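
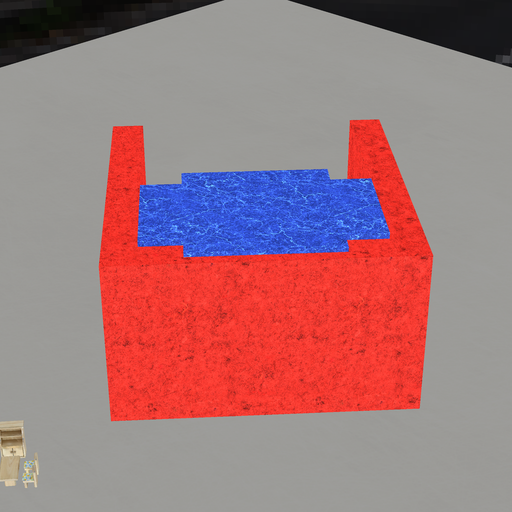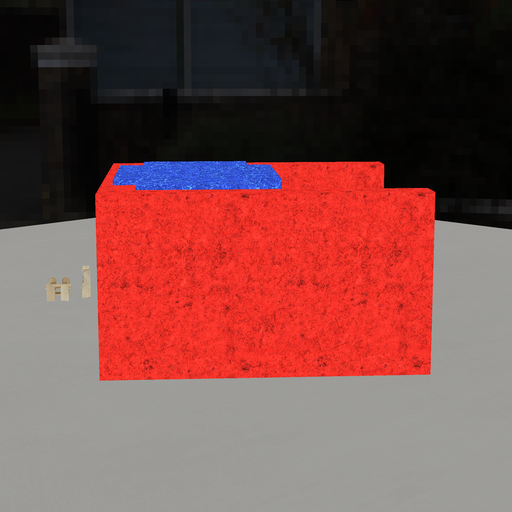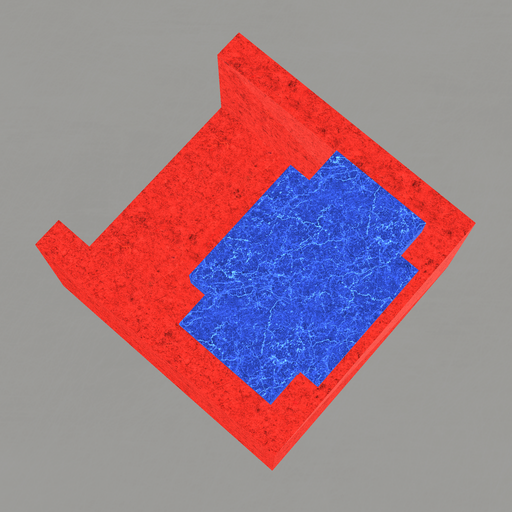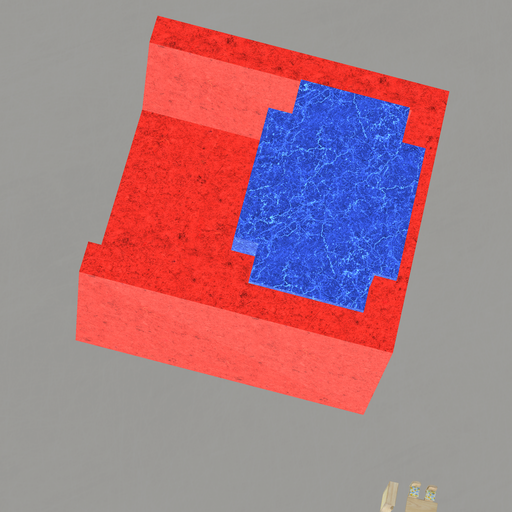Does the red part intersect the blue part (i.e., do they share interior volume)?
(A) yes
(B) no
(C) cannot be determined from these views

(A) yes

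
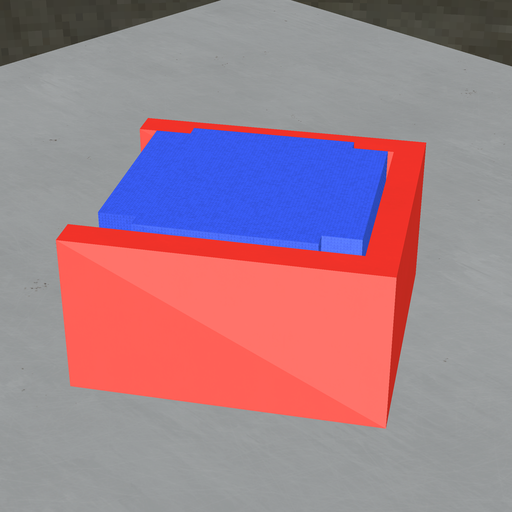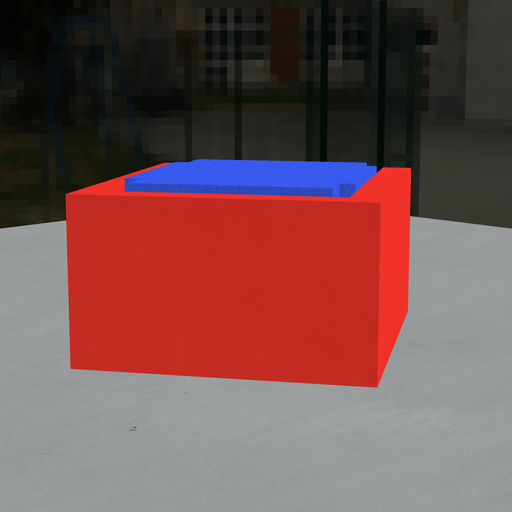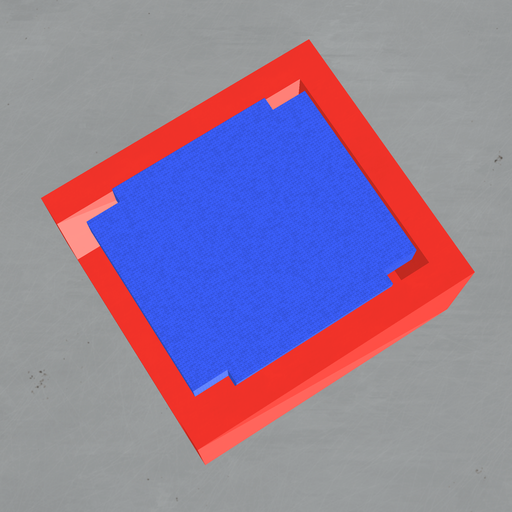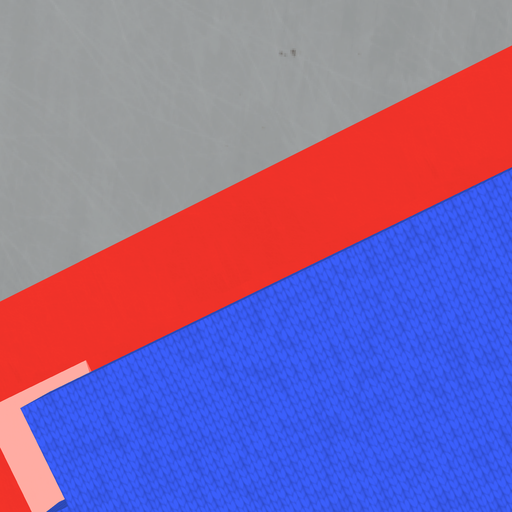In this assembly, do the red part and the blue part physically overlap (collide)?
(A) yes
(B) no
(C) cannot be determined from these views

(B) no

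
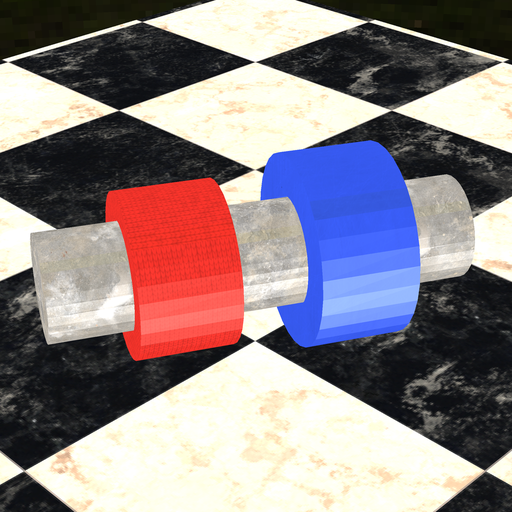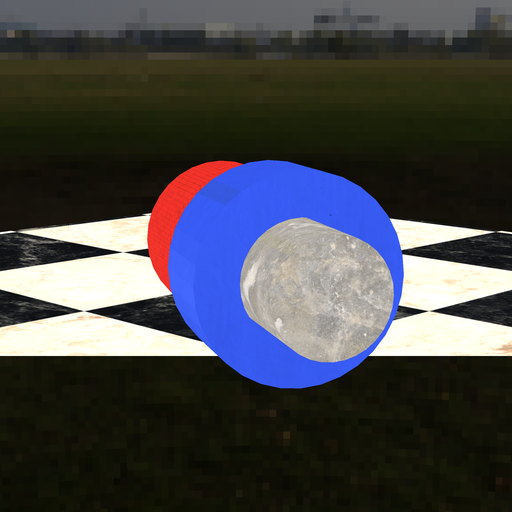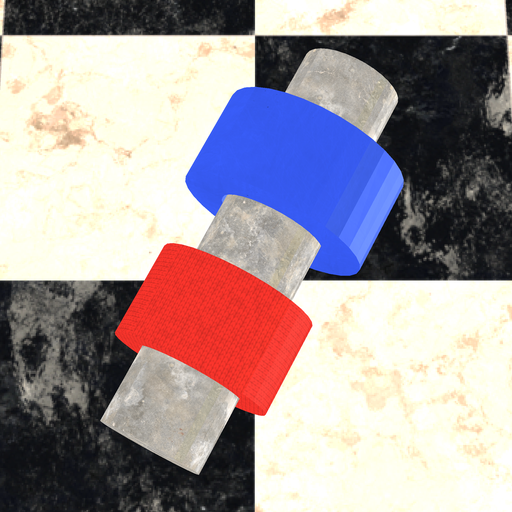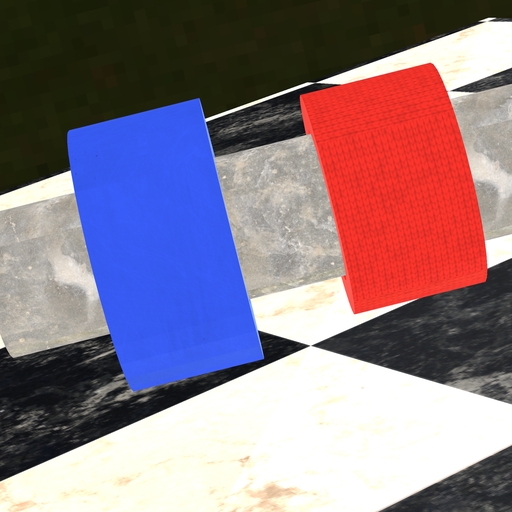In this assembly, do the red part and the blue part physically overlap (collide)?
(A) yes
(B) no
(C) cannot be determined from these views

(B) no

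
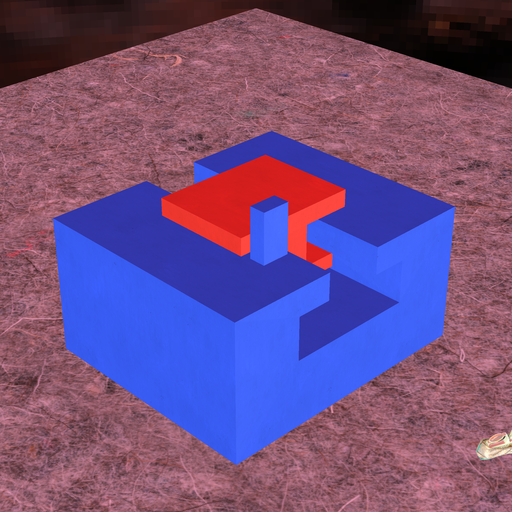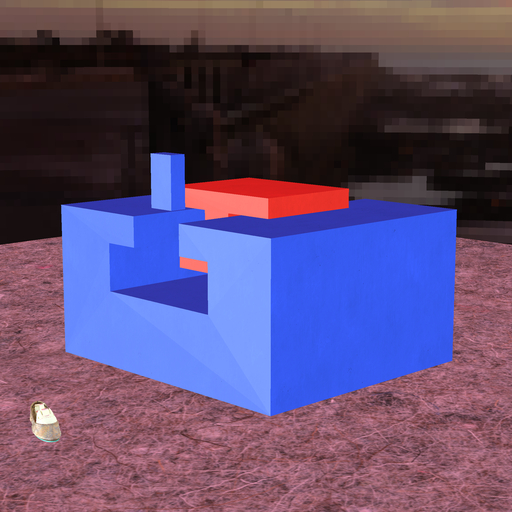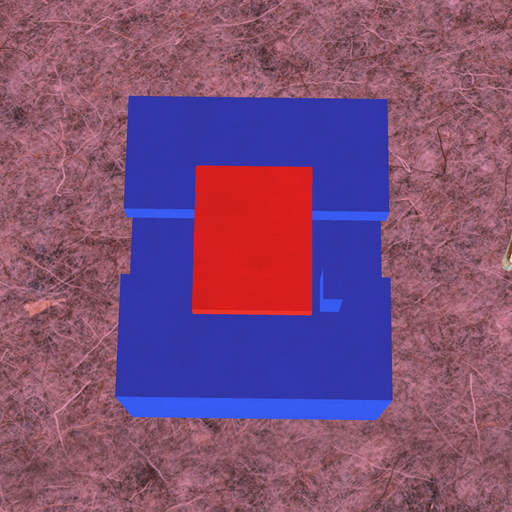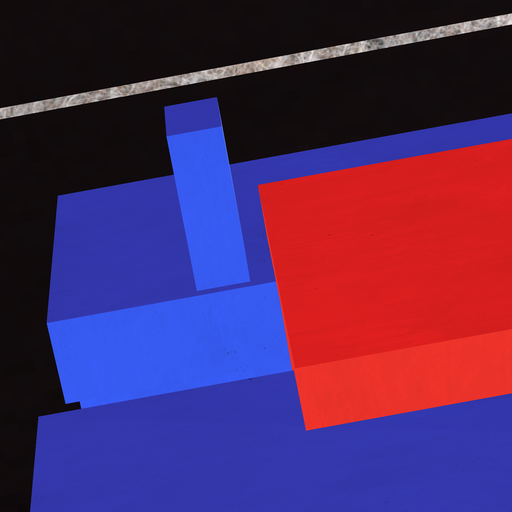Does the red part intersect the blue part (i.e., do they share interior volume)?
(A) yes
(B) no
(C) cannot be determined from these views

(B) no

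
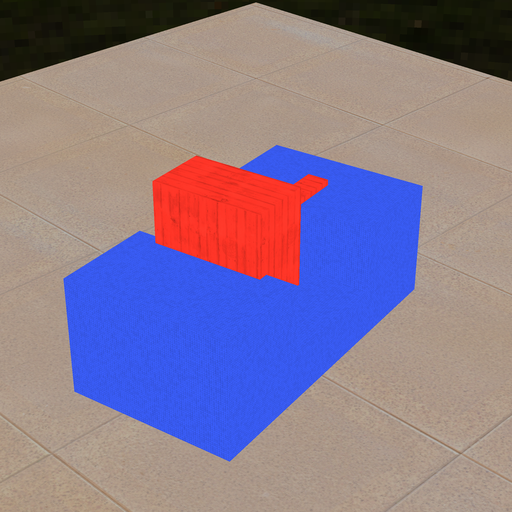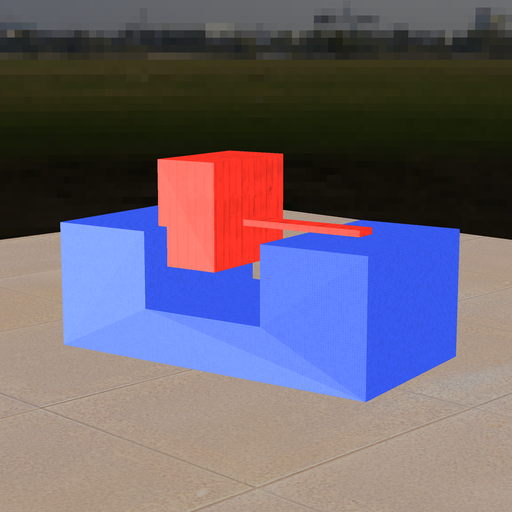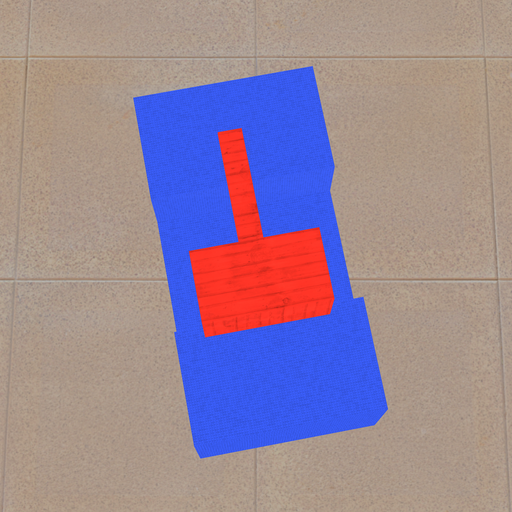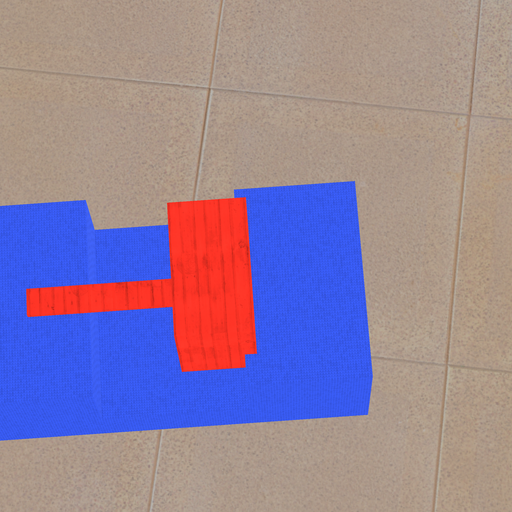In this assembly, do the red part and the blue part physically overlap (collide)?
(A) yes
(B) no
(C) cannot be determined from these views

(A) yes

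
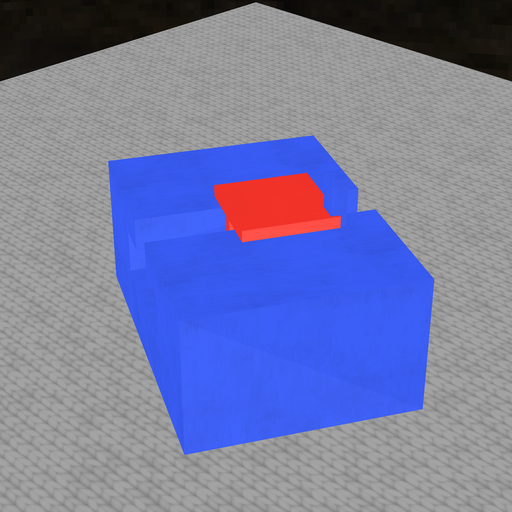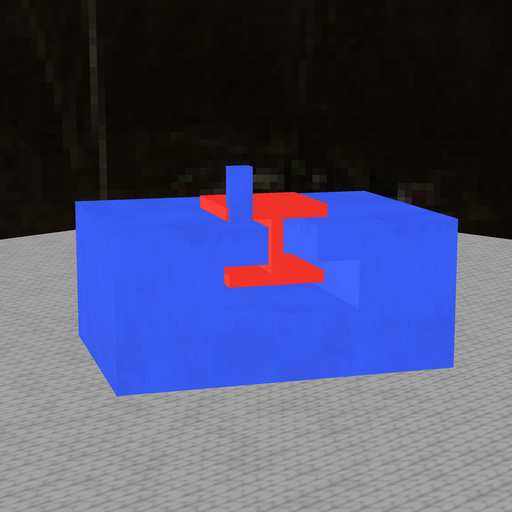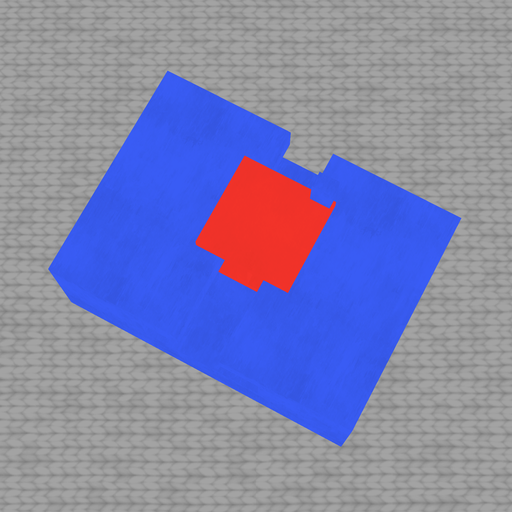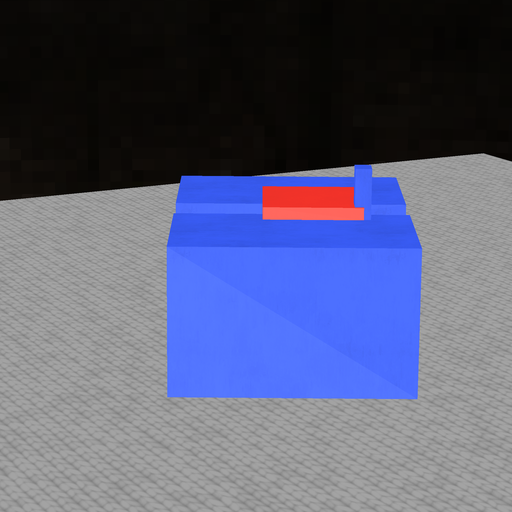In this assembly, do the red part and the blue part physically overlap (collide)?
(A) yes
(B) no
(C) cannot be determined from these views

(A) yes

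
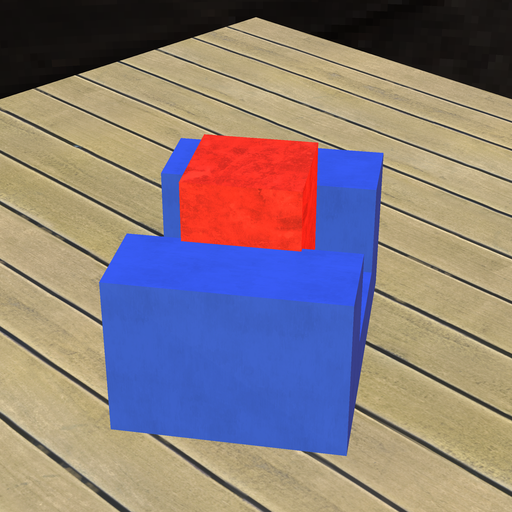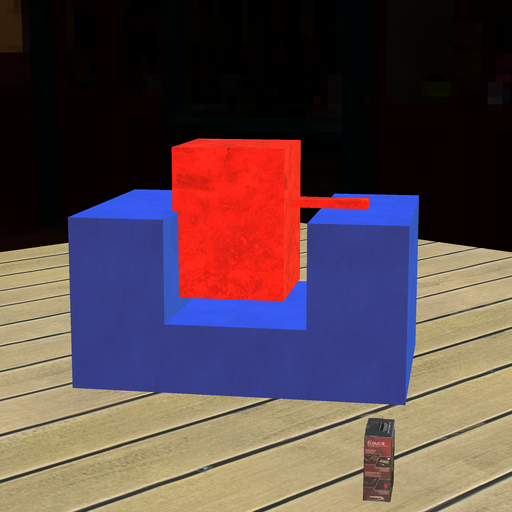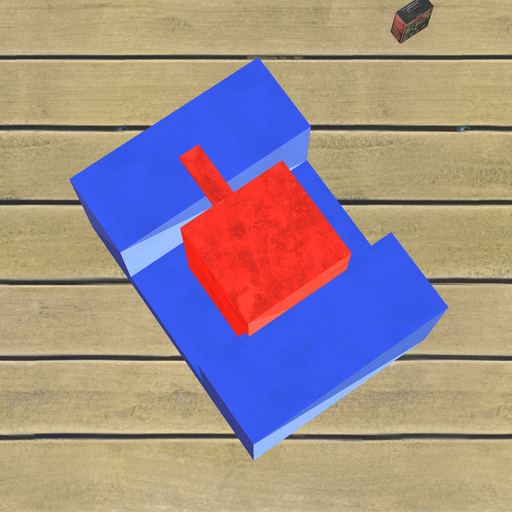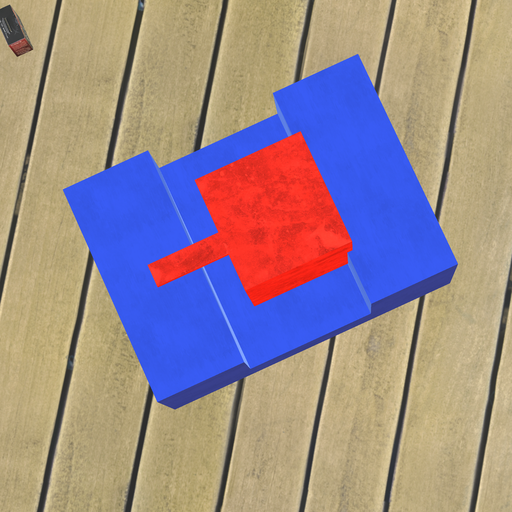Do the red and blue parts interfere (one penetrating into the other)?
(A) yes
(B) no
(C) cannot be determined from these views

(A) yes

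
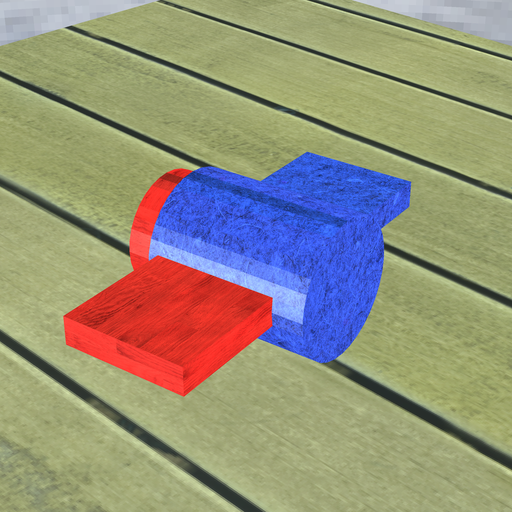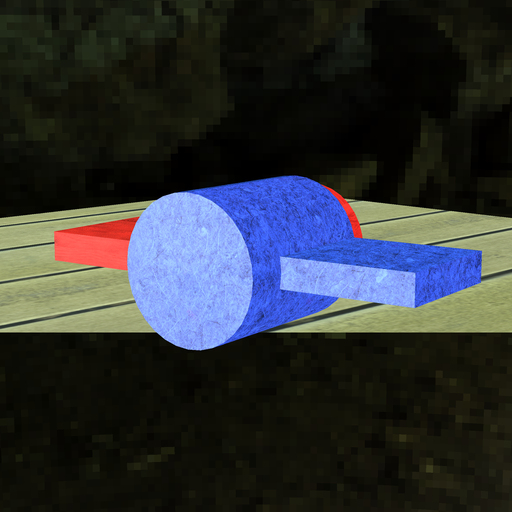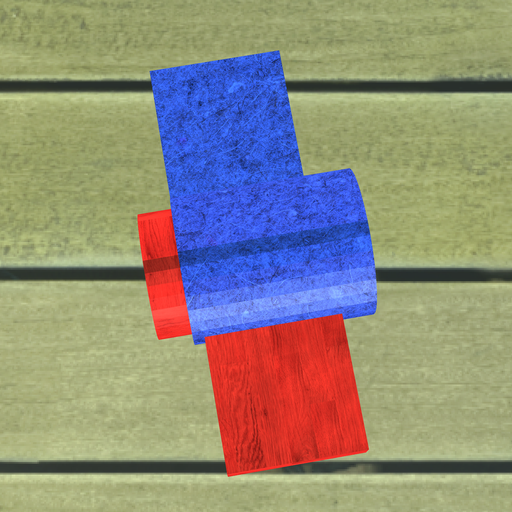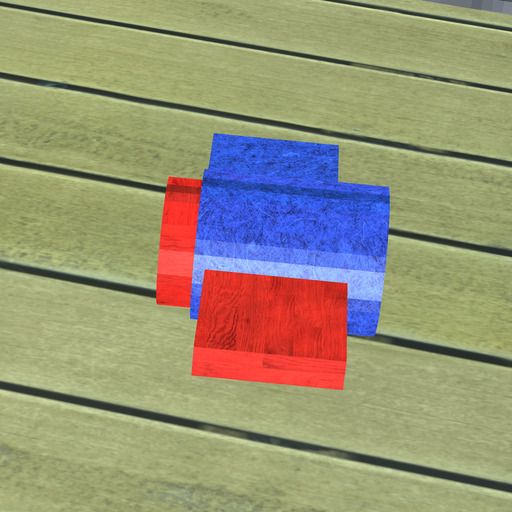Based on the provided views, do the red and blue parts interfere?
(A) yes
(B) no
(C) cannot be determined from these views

(A) yes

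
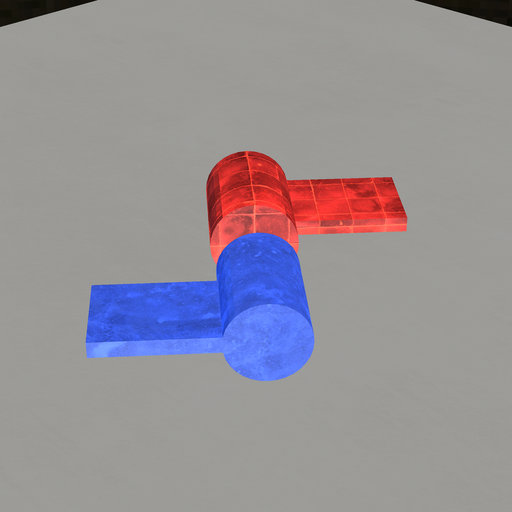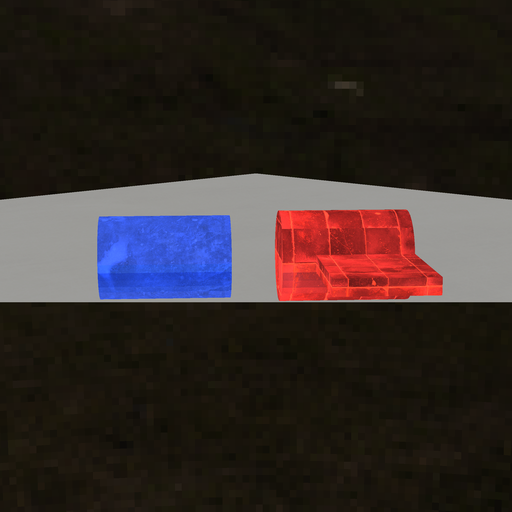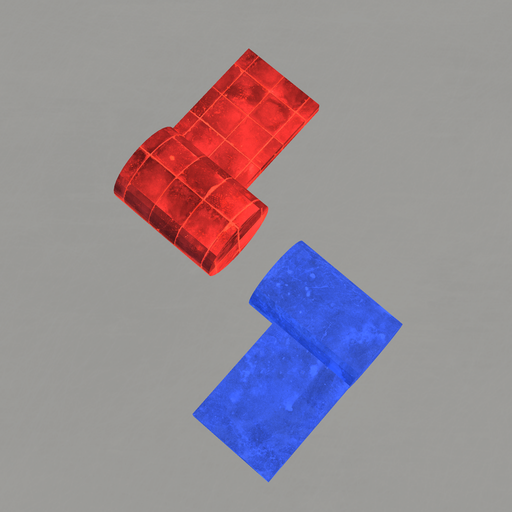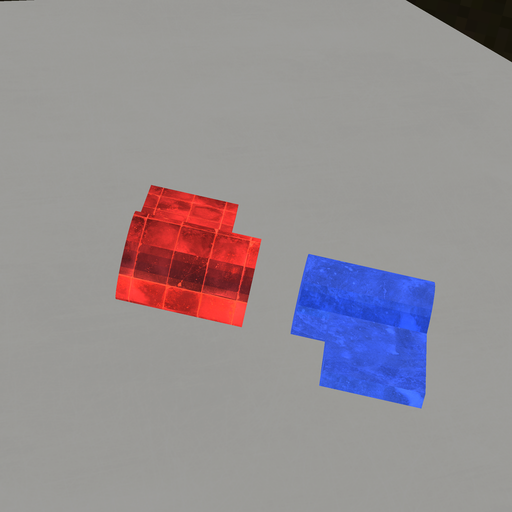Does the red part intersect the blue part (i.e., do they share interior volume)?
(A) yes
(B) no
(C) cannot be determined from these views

(B) no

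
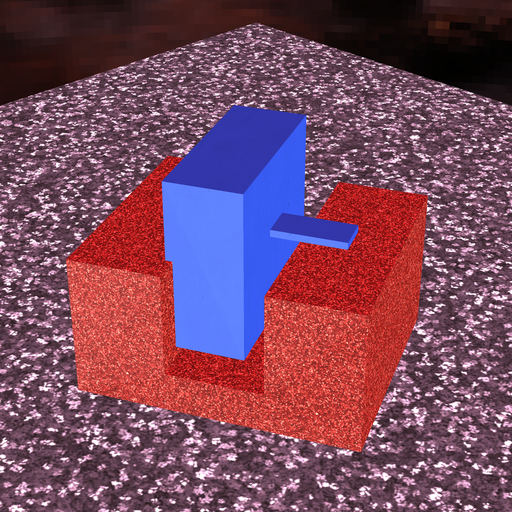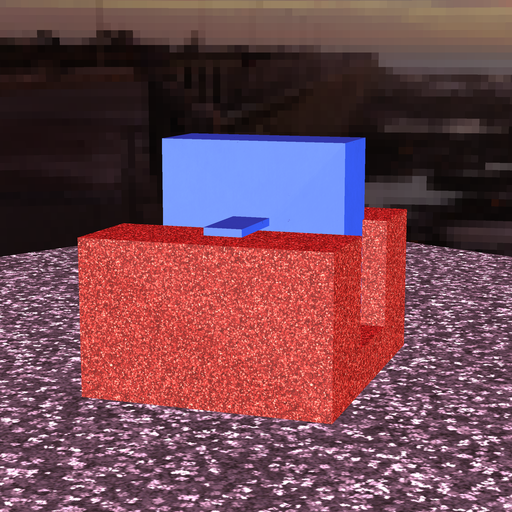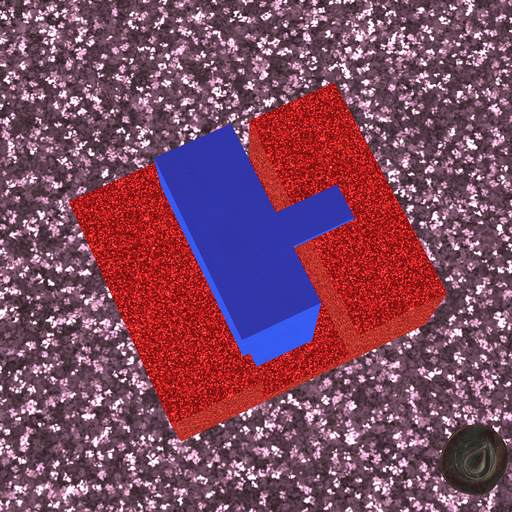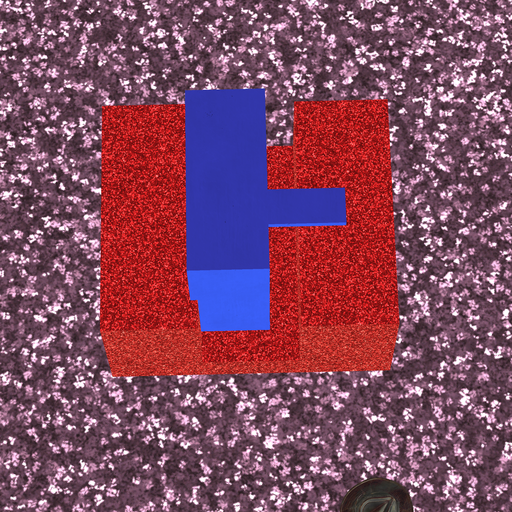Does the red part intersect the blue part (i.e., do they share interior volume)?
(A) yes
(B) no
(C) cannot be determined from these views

(A) yes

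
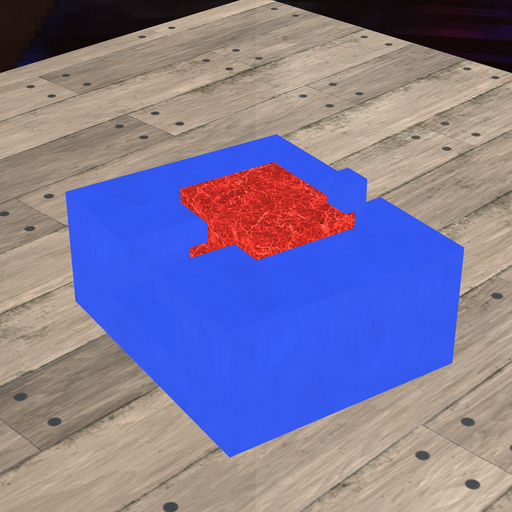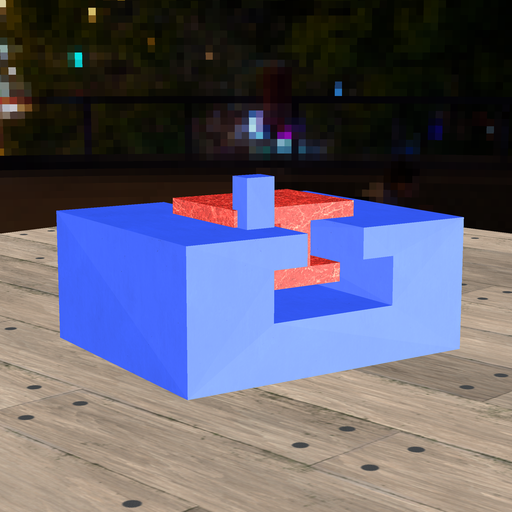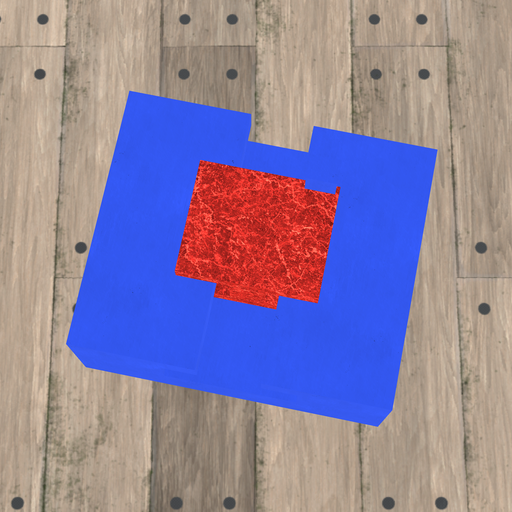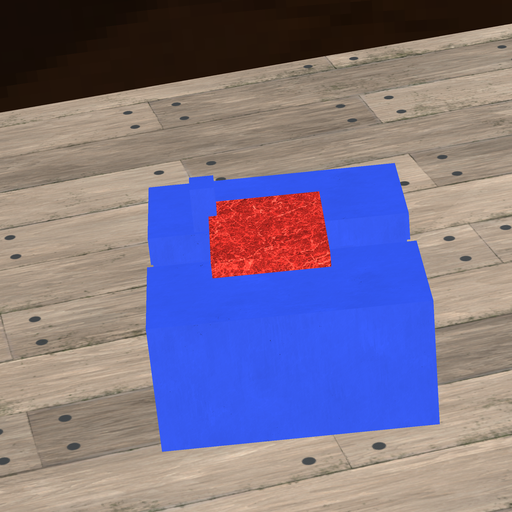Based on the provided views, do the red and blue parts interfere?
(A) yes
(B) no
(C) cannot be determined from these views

(A) yes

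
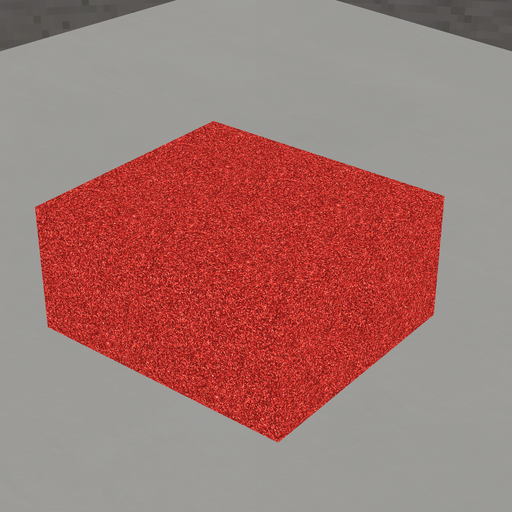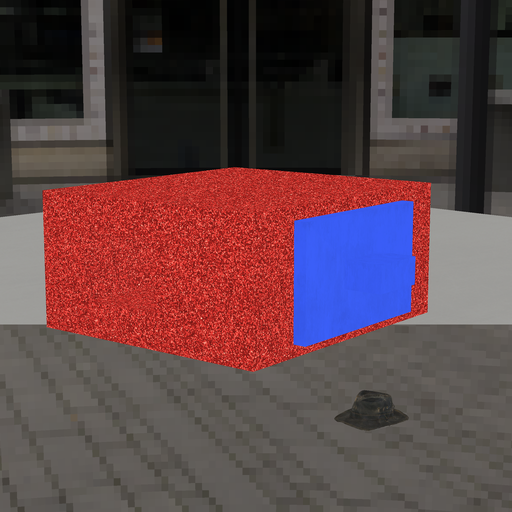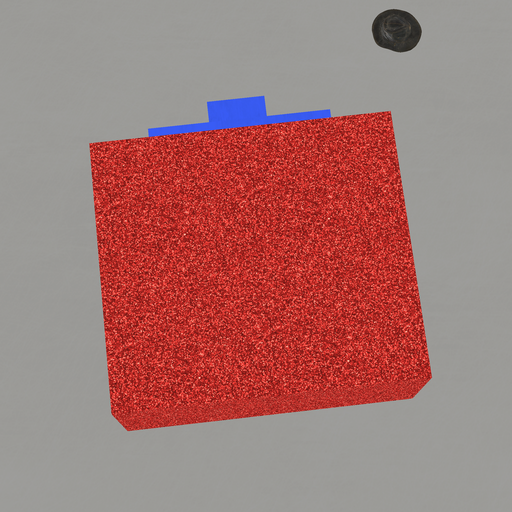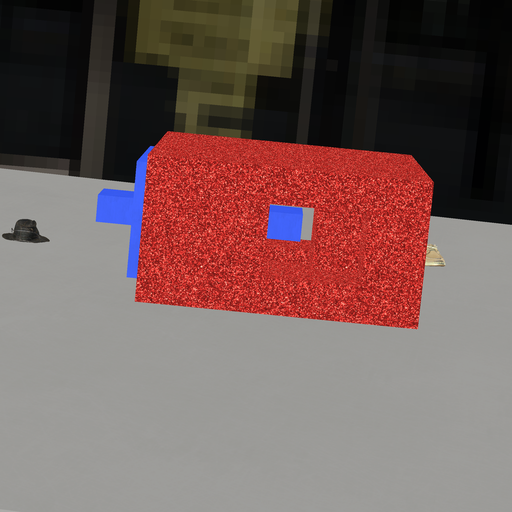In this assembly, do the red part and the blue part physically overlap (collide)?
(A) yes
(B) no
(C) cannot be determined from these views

(B) no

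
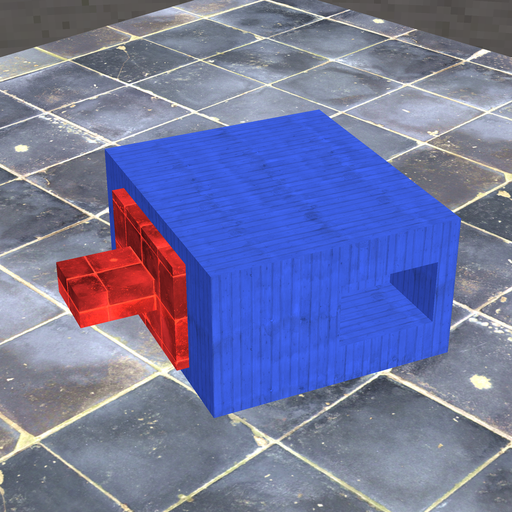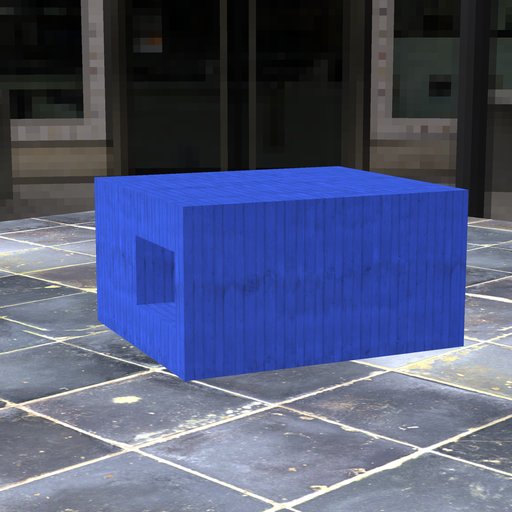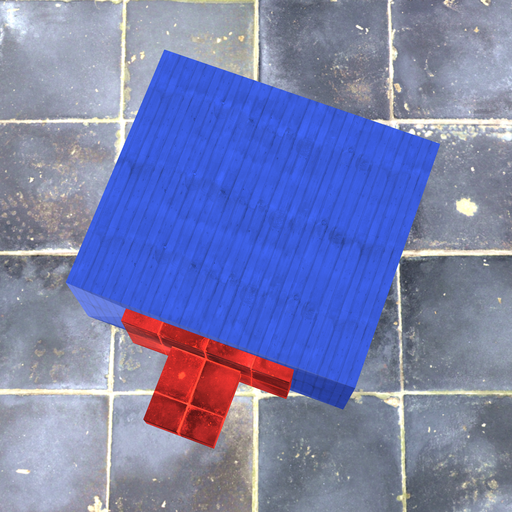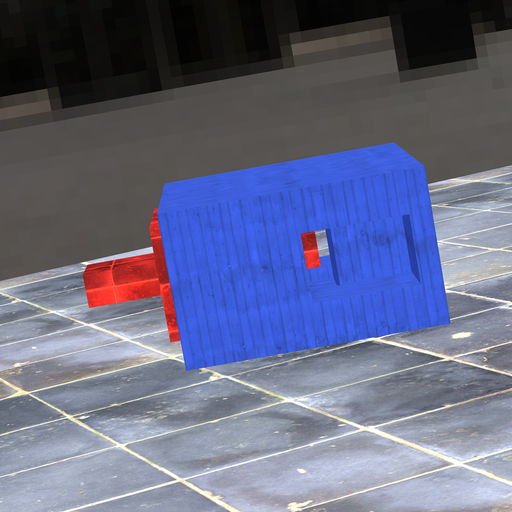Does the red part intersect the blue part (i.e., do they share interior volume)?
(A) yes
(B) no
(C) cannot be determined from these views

(B) no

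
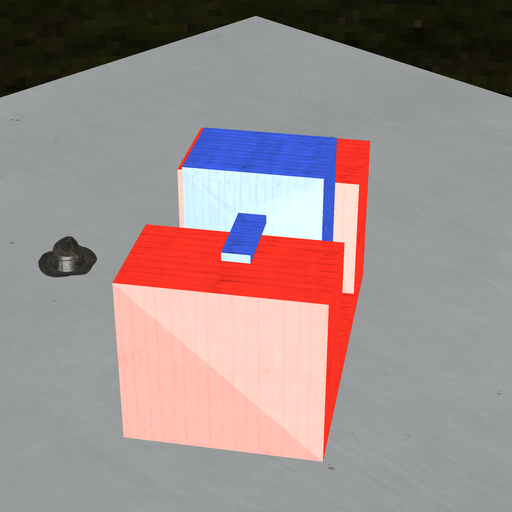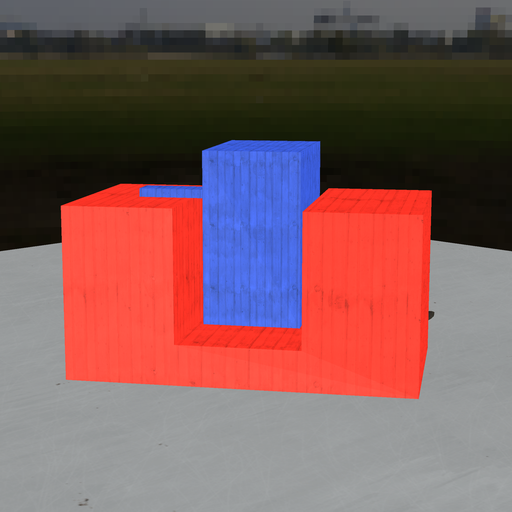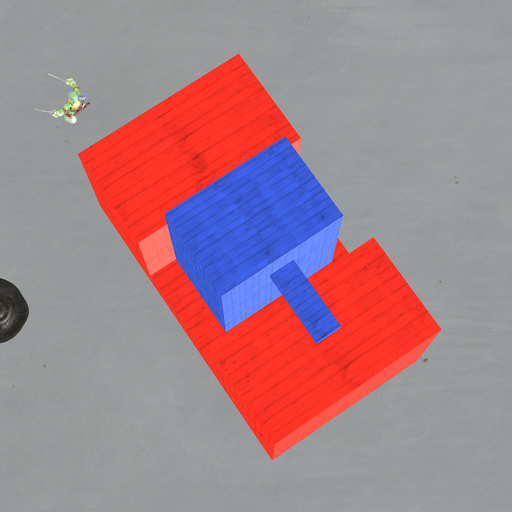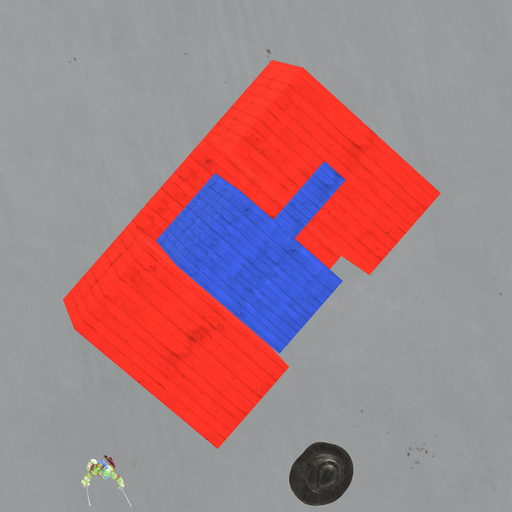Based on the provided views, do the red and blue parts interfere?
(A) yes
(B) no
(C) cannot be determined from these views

(B) no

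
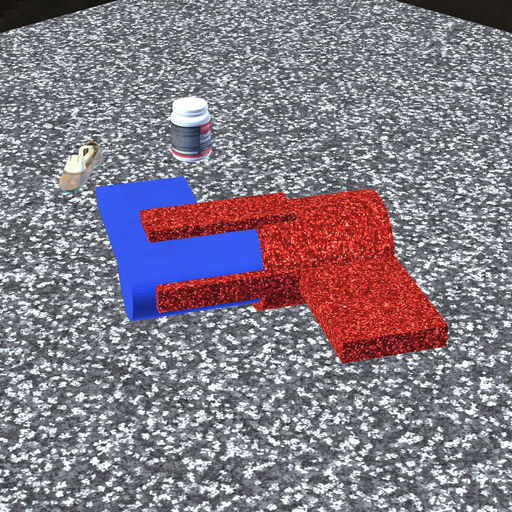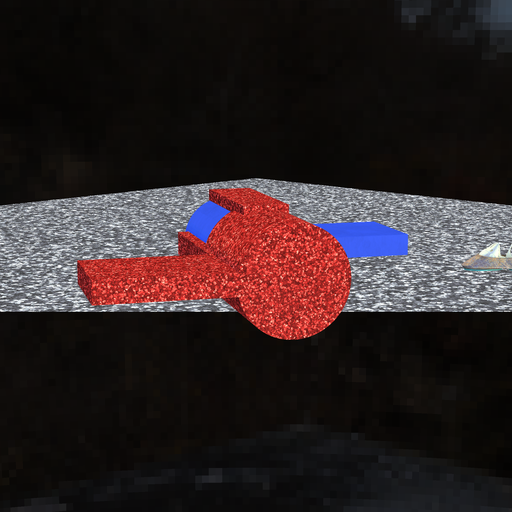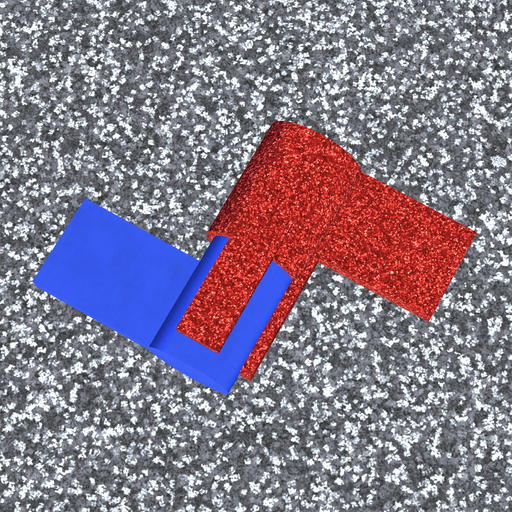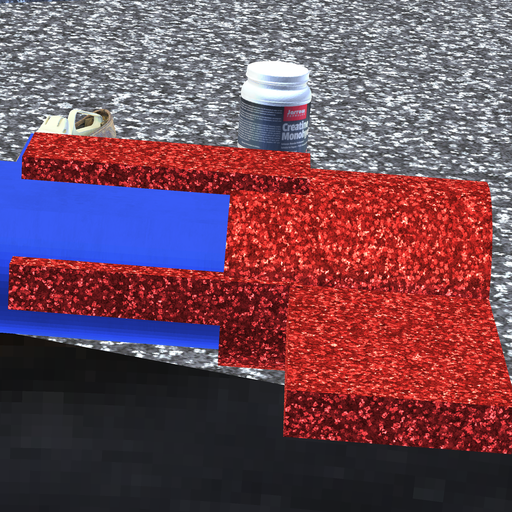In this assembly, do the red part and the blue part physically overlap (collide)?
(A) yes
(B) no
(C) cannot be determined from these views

(A) yes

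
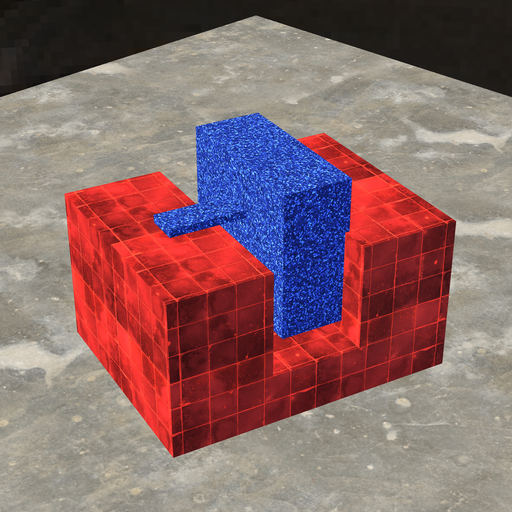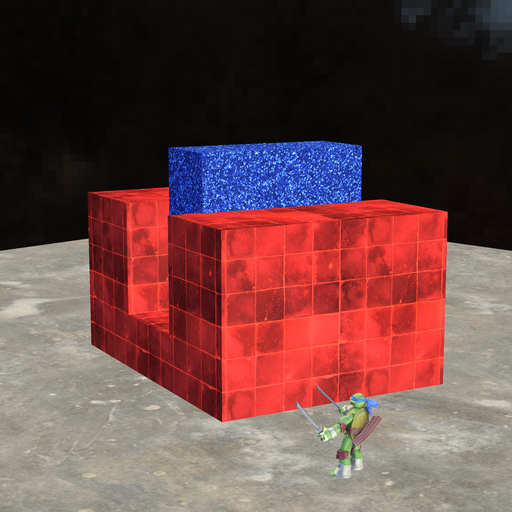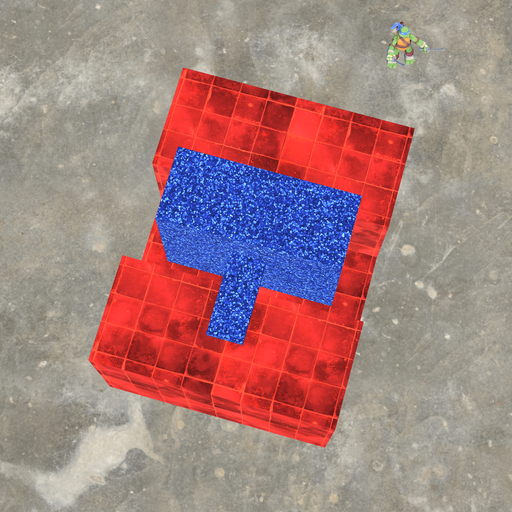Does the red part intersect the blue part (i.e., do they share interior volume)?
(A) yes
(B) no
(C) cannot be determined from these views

(C) cannot be determined from these views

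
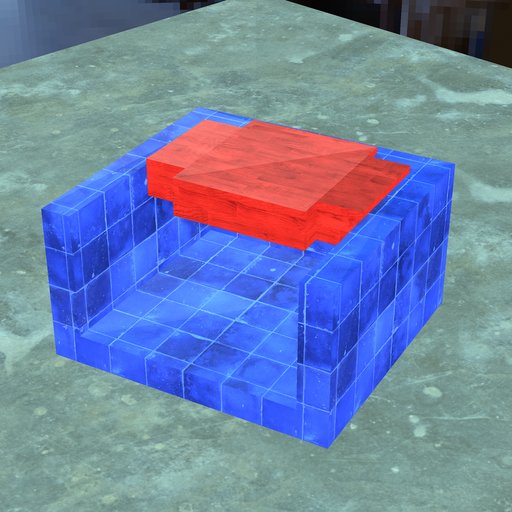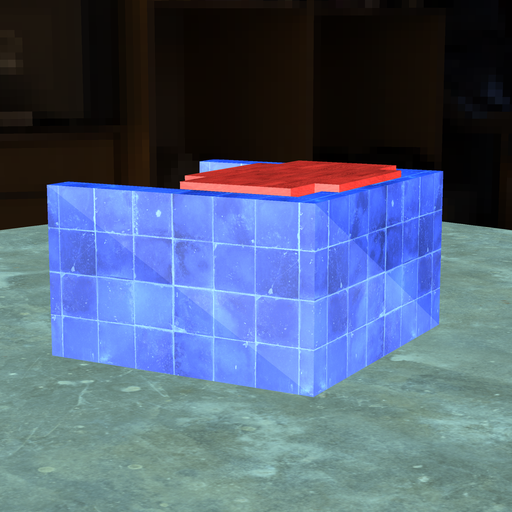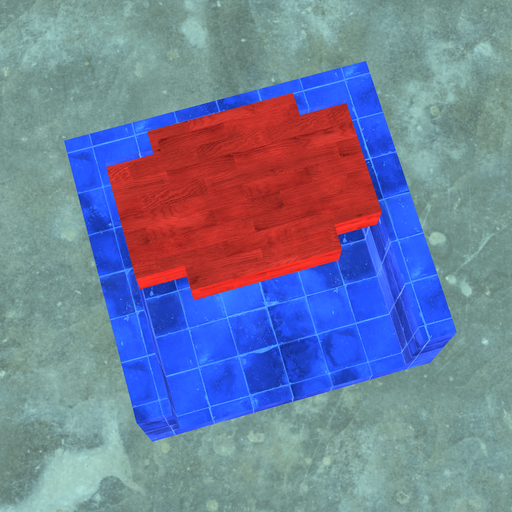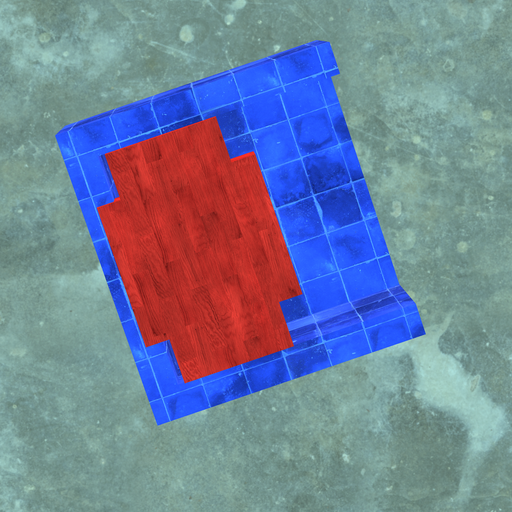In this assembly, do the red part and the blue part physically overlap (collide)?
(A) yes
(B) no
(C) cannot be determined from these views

(A) yes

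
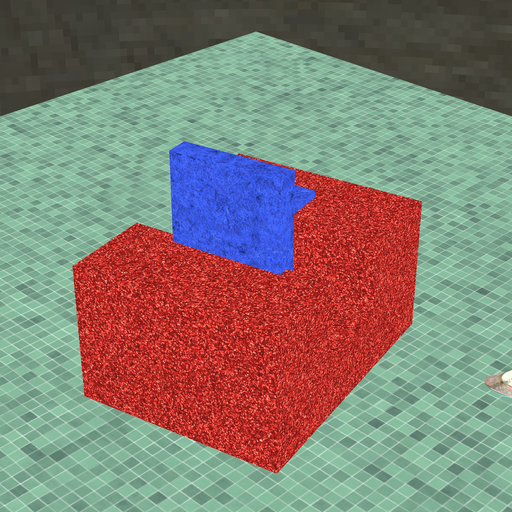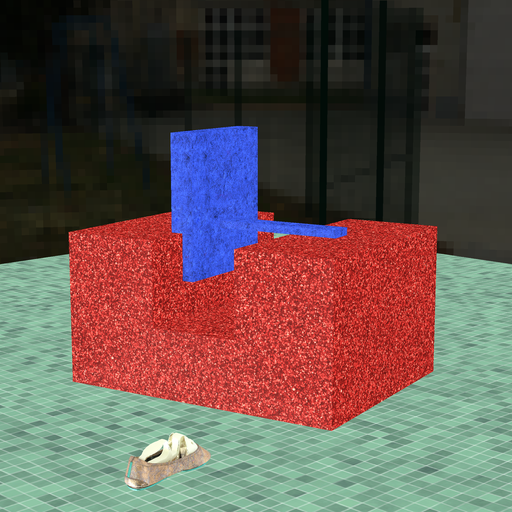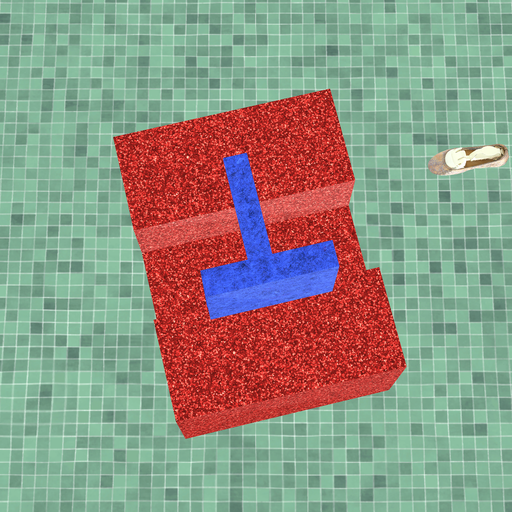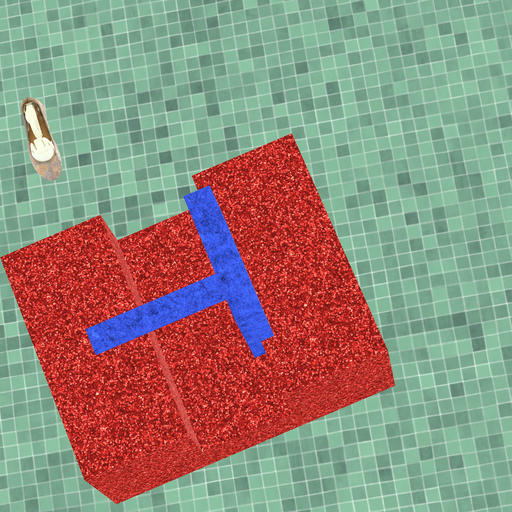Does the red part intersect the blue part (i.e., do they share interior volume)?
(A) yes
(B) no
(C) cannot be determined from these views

(A) yes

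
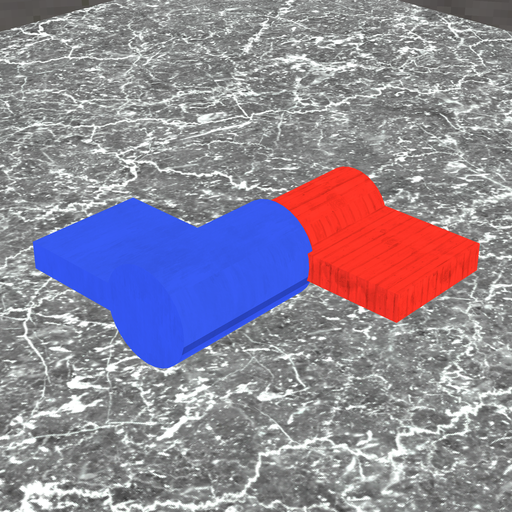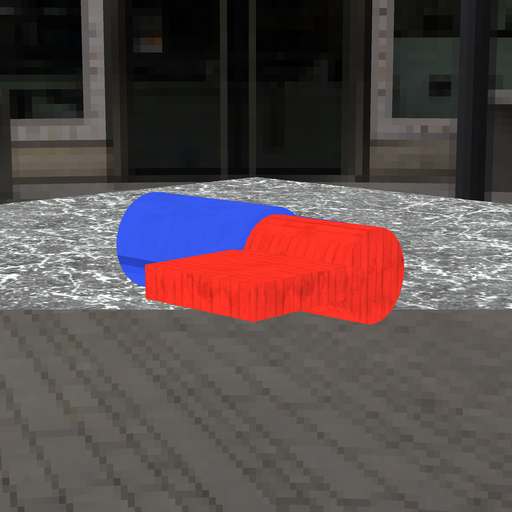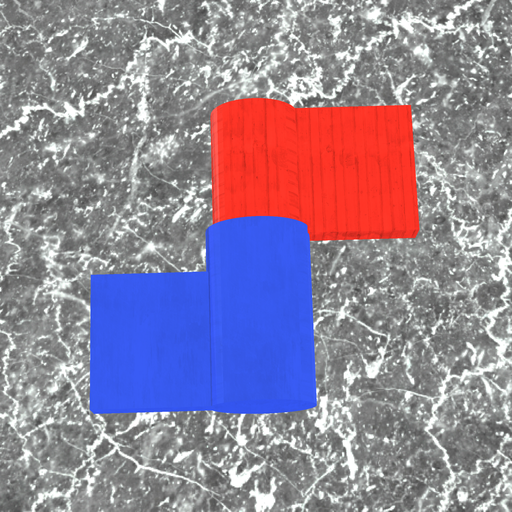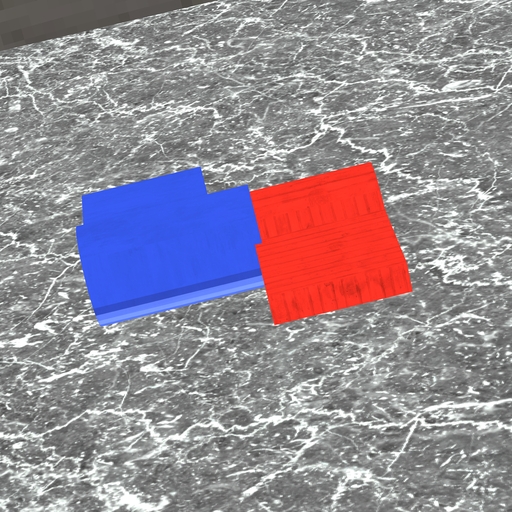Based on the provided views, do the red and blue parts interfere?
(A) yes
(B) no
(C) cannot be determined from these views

(A) yes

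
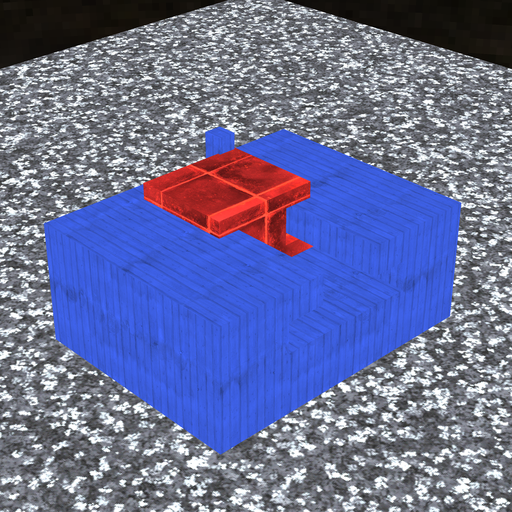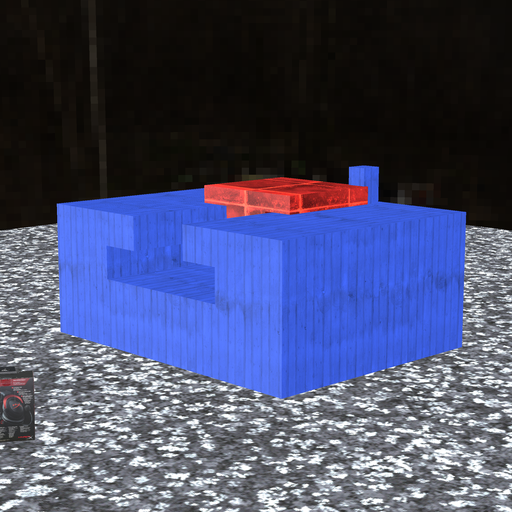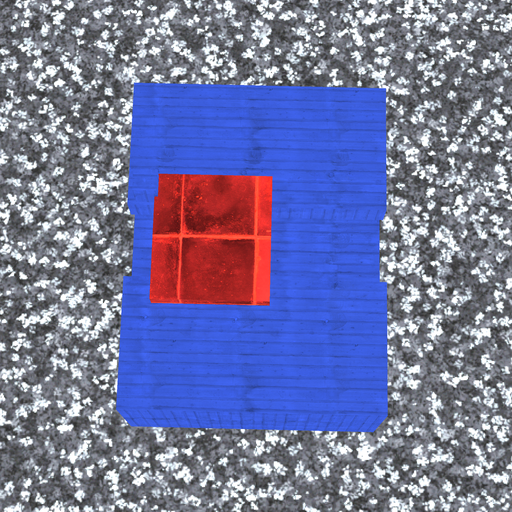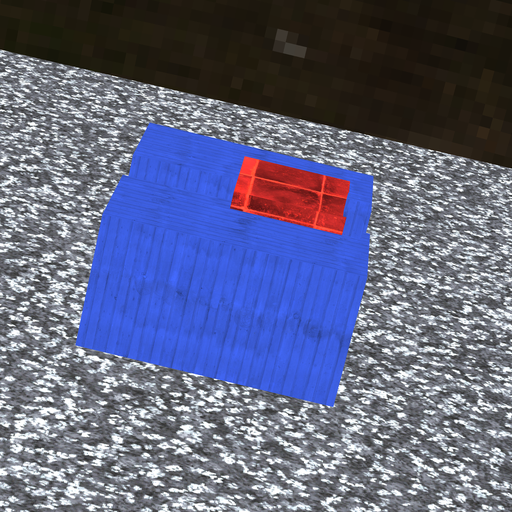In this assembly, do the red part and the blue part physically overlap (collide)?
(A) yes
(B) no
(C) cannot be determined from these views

(A) yes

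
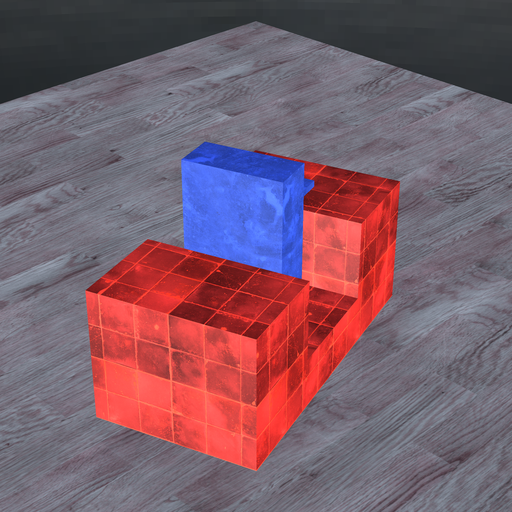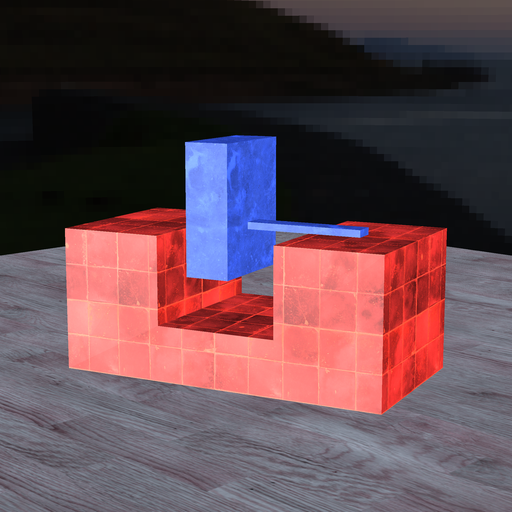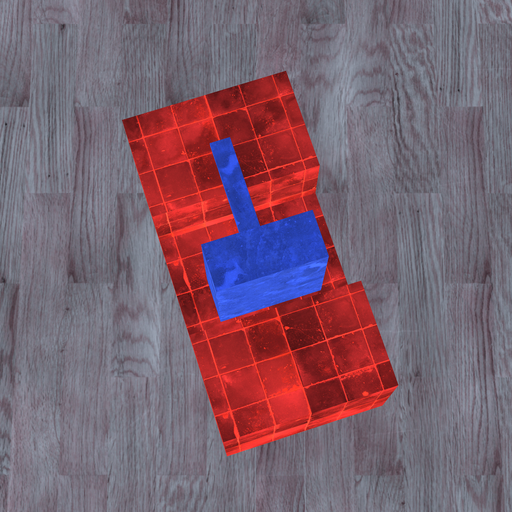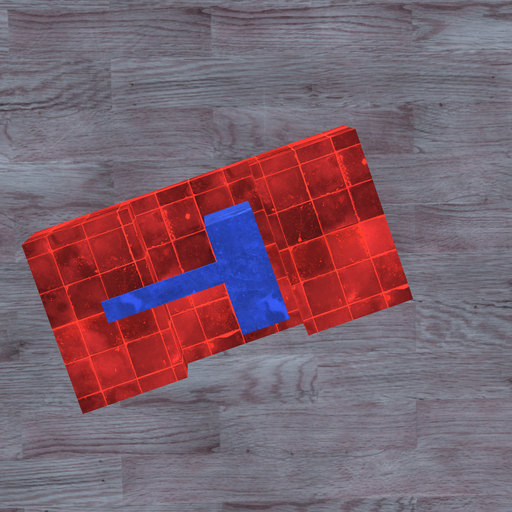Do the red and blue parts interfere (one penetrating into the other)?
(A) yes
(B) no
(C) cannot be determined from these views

(B) no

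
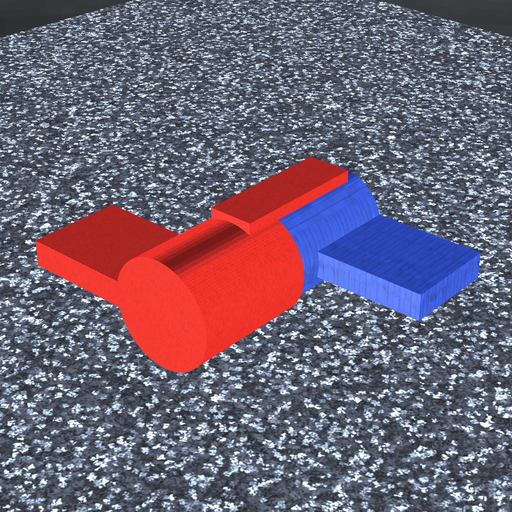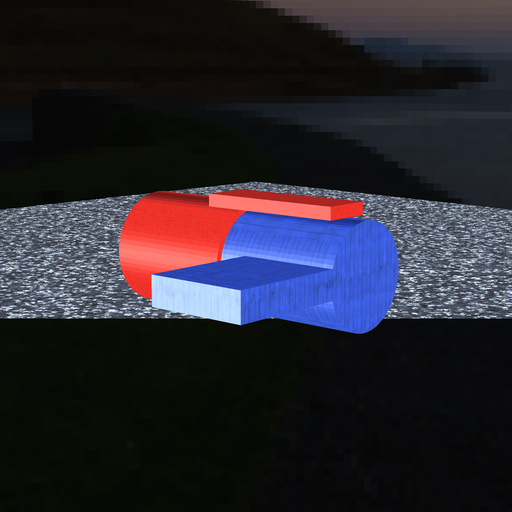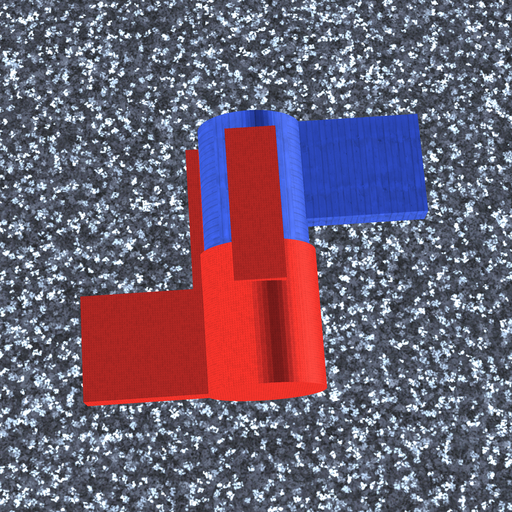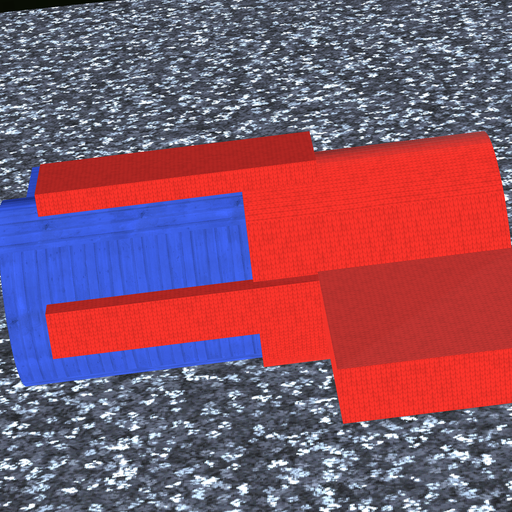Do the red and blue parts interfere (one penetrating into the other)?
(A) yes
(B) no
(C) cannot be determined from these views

(A) yes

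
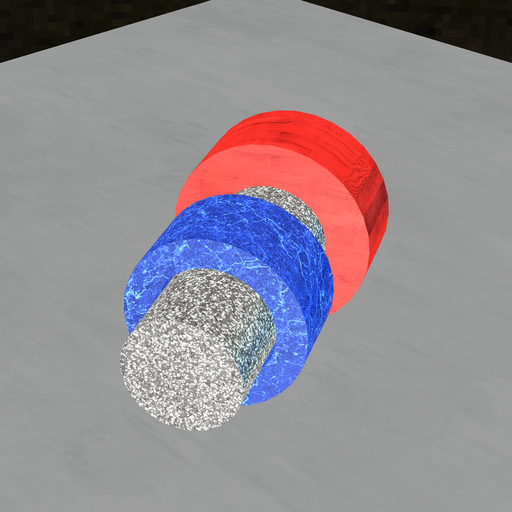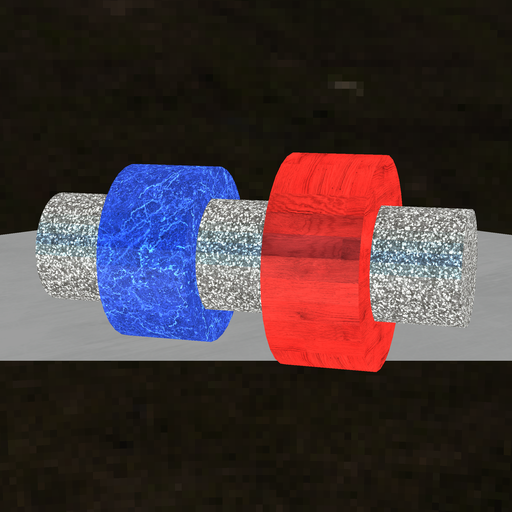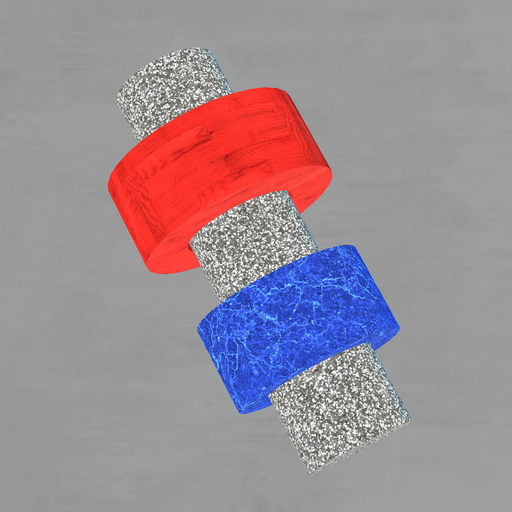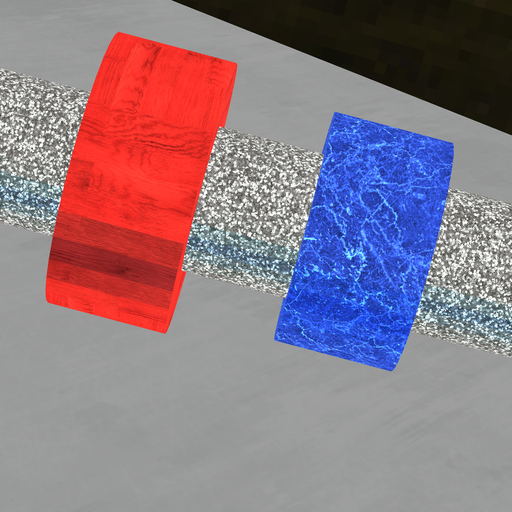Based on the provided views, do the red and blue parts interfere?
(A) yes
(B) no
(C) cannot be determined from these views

(B) no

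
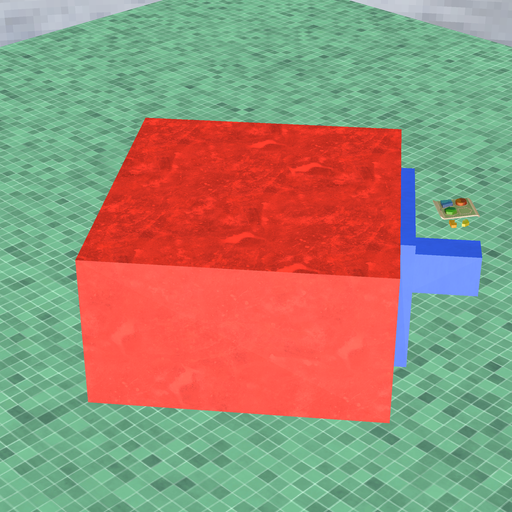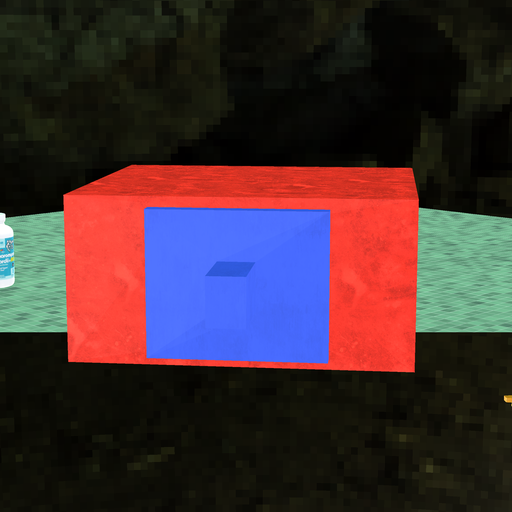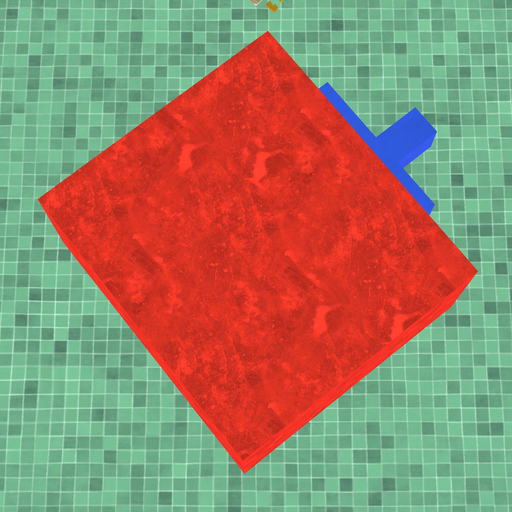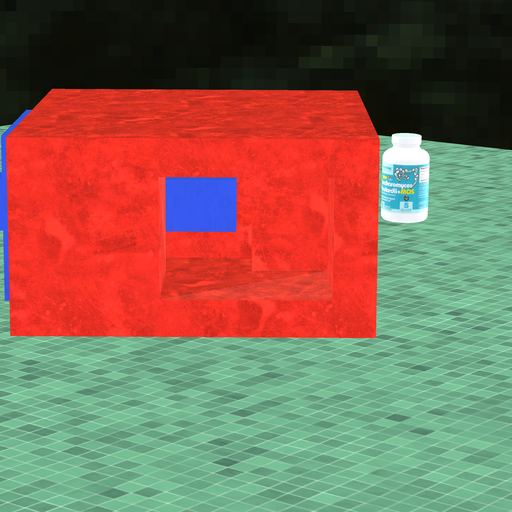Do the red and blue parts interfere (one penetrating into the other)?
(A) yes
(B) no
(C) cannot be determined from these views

(B) no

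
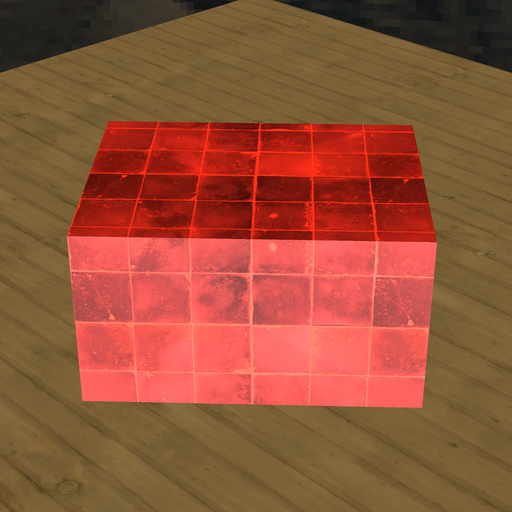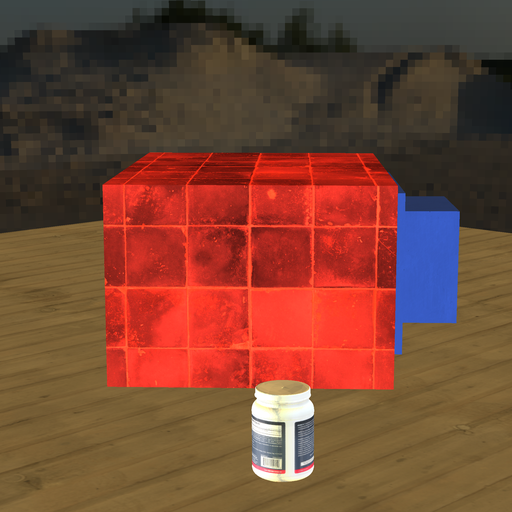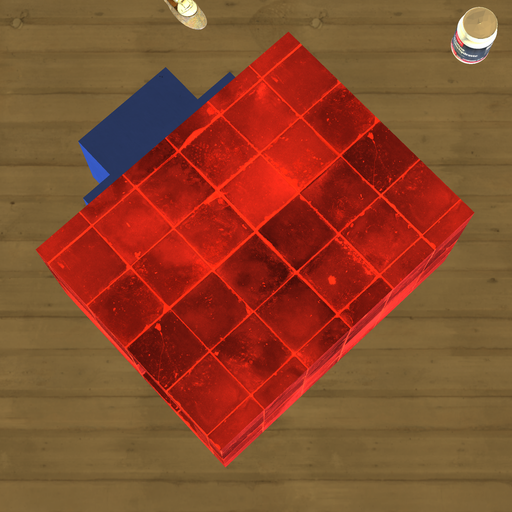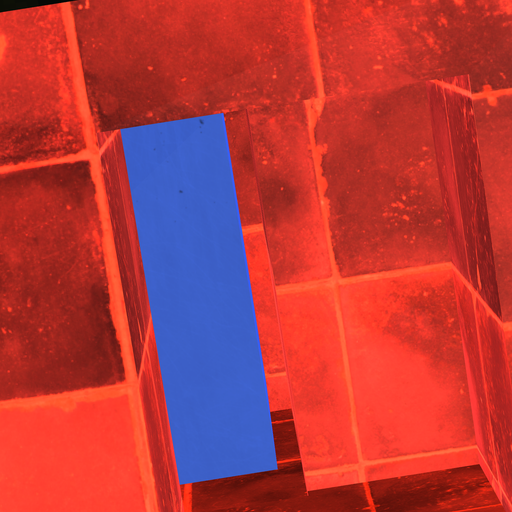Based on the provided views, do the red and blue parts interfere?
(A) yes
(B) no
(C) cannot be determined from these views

(B) no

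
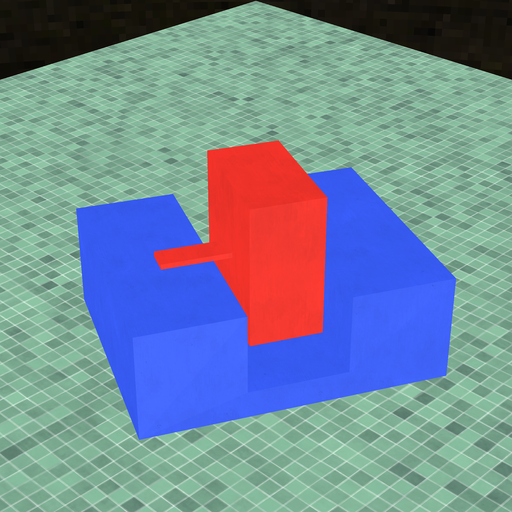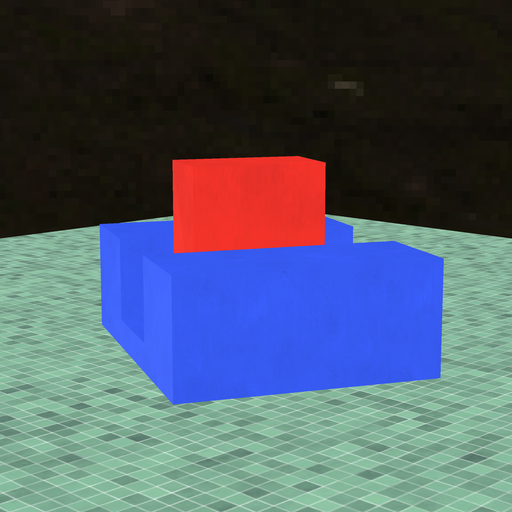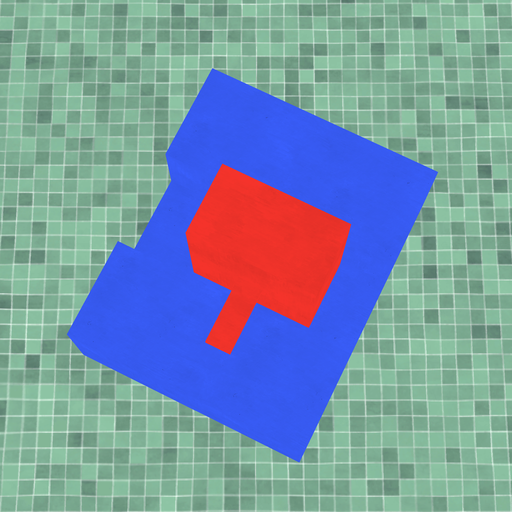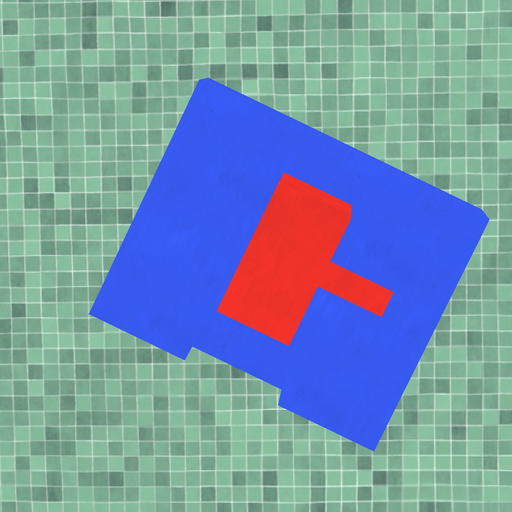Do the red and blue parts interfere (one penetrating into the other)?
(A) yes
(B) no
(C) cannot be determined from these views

(B) no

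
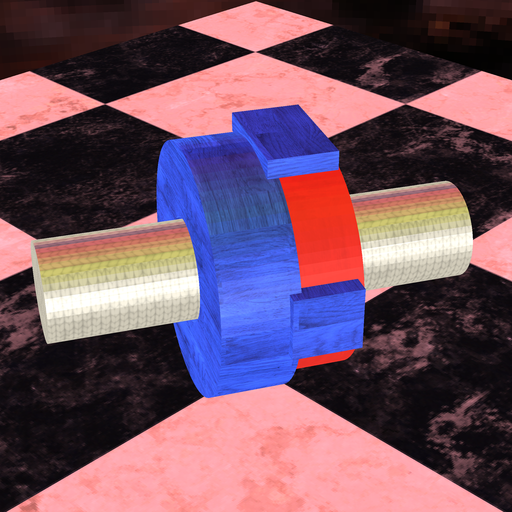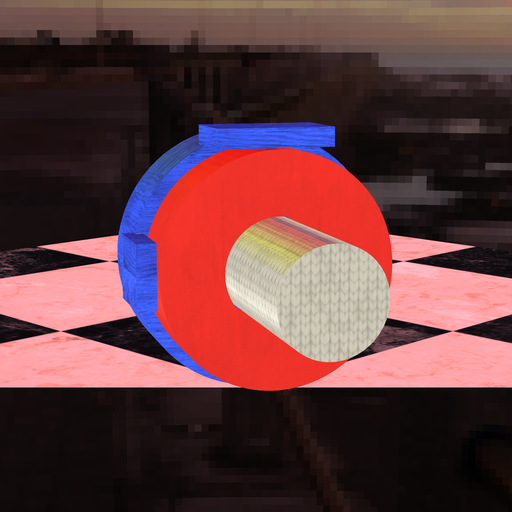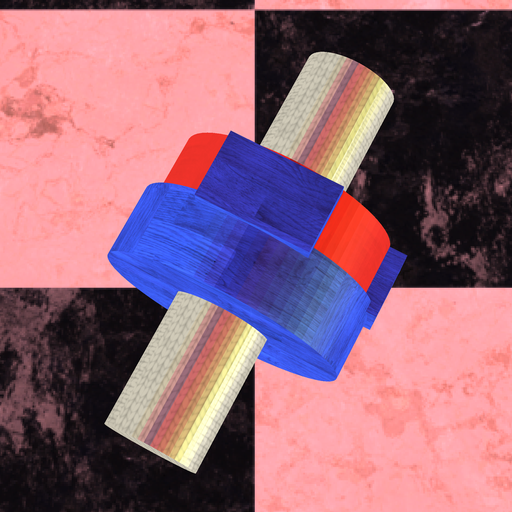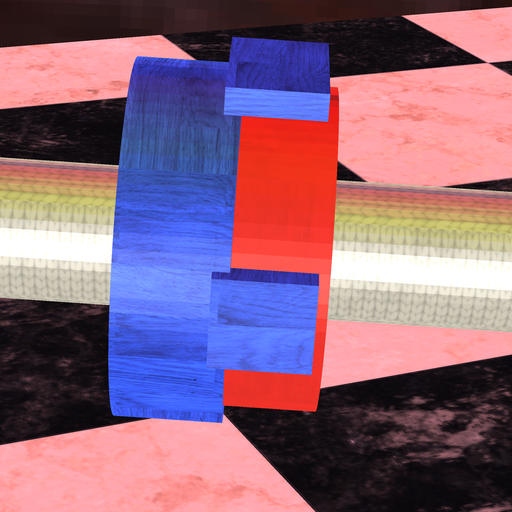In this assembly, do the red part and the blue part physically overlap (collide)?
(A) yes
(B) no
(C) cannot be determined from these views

(A) yes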